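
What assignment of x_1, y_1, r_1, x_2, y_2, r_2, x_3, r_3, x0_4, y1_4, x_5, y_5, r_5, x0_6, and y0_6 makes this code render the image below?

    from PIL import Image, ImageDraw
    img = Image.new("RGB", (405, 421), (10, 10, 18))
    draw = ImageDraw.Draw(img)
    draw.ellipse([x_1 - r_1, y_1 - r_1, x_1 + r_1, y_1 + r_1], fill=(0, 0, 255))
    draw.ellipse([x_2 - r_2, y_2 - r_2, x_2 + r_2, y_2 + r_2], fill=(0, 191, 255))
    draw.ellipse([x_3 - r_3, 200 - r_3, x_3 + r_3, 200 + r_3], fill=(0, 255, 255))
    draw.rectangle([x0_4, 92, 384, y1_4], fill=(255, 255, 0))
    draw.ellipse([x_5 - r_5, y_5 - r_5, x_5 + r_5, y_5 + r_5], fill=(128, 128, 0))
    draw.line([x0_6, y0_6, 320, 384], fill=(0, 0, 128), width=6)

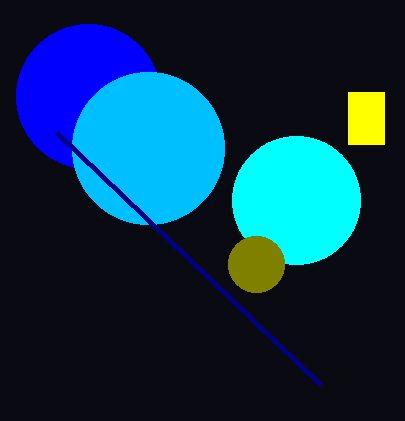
x_1 = 88
y_1 = 96
r_1 = 72
x_2 = 148
y_2 = 148
r_2 = 76
x_3 = 296
r_3 = 64
x0_4 = 348
y1_4 = 144
x_5 = 256
y_5 = 264
r_5 = 28
x0_6 = 56
y0_6 = 132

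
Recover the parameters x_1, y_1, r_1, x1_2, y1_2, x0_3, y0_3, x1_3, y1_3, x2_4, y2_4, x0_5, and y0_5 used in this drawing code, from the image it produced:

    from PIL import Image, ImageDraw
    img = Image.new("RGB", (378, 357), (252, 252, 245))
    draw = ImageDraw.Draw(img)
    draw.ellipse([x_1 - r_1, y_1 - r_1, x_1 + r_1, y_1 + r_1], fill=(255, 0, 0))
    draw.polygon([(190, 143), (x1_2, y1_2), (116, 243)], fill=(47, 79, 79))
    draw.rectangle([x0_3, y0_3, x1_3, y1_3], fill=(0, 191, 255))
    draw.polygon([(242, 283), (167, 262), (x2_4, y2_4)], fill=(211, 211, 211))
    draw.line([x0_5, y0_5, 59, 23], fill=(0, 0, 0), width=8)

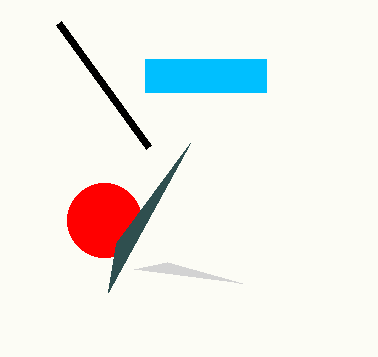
x_1 = 104, y_1 = 220, r_1 = 37, x1_2 = 108, y1_2 = 292, x0_3 = 145, y0_3 = 59, x1_3 = 266, y1_3 = 92, x2_4 = 134, y2_4 = 269, x0_5 = 149, y0_5 = 147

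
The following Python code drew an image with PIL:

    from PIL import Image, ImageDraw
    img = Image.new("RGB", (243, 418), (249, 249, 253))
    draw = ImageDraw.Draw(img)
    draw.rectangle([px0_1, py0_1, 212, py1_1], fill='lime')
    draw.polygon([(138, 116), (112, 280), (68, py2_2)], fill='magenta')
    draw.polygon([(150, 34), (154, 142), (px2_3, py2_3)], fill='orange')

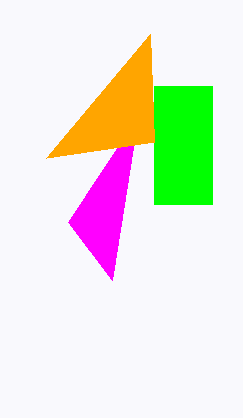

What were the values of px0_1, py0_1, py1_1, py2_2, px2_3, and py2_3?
px0_1 = 154
py0_1 = 86
py1_1 = 204
py2_2 = 222
px2_3 = 46
py2_3 = 158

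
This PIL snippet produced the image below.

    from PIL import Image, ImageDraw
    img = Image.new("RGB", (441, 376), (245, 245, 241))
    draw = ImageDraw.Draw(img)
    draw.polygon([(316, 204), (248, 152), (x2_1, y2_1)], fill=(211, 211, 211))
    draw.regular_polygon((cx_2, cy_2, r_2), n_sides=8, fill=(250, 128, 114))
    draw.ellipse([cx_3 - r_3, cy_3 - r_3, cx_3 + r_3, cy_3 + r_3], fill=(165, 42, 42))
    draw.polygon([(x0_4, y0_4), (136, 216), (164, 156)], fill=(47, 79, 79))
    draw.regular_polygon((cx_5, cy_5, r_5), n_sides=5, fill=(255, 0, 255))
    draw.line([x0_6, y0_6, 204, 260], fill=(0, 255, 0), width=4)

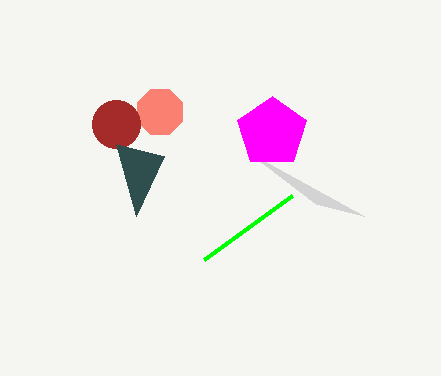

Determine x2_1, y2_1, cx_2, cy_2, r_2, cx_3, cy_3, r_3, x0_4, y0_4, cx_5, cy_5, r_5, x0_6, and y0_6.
x2_1 = 364
y2_1 = 216
cx_2 = 160
cy_2 = 112
r_2 = 24
cx_3 = 116
cy_3 = 124
r_3 = 24
x0_4 = 116
y0_4 = 144
cx_5 = 272
cy_5 = 132
r_5 = 36
x0_6 = 292
y0_6 = 196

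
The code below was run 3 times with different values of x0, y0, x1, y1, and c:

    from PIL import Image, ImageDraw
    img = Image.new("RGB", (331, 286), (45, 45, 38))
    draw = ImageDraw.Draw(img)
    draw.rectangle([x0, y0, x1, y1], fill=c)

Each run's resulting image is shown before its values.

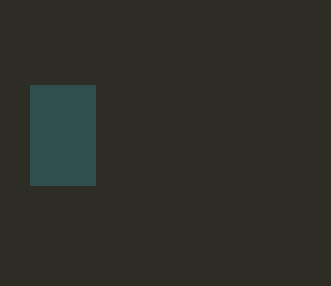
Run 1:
x0 = 30
y0 = 85
x1 = 95
y1 = 185
c = 'darkslategray'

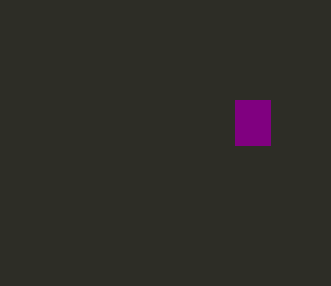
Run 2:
x0 = 235, y0 = 100, x1 = 270, y1 = 145, c = 'purple'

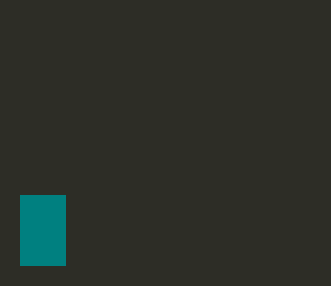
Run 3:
x0 = 20; y0 = 195; x1 = 65; y1 = 265; c = 'teal'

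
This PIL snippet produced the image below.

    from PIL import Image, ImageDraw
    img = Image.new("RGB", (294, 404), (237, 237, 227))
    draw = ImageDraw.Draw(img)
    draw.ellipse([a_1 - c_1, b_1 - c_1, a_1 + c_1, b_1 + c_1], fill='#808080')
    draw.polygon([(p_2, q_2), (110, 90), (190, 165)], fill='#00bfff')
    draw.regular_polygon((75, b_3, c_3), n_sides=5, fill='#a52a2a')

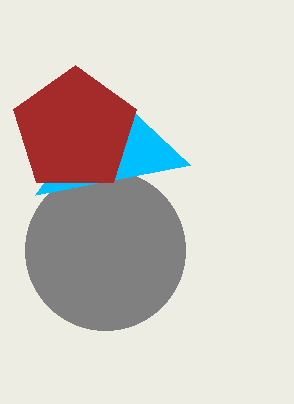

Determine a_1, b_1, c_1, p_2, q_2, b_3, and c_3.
a_1 = 105; b_1 = 250; c_1 = 80; p_2 = 35; q_2 = 195; b_3 = 130; c_3 = 65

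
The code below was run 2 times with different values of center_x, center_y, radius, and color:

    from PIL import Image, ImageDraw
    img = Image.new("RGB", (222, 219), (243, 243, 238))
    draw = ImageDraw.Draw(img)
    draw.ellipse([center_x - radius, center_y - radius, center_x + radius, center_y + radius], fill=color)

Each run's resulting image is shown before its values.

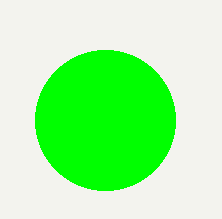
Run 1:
center_x = 105; center_y = 120; radius = 70; color = 'lime'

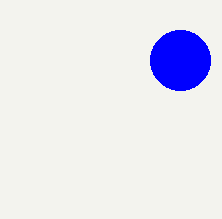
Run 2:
center_x = 180
center_y = 60
radius = 30
color = 'blue'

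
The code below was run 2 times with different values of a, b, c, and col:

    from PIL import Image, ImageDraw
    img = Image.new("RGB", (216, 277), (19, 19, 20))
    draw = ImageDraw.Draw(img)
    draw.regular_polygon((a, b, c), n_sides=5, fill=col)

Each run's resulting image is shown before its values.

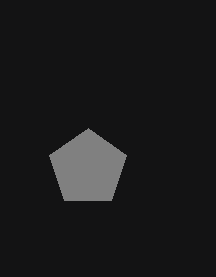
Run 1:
a = 88; b = 168; c = 40; col = 'gray'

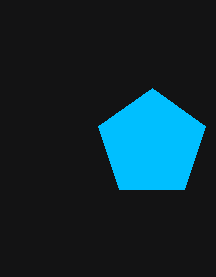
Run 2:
a = 152, b = 144, c = 56, col = 'deepskyblue'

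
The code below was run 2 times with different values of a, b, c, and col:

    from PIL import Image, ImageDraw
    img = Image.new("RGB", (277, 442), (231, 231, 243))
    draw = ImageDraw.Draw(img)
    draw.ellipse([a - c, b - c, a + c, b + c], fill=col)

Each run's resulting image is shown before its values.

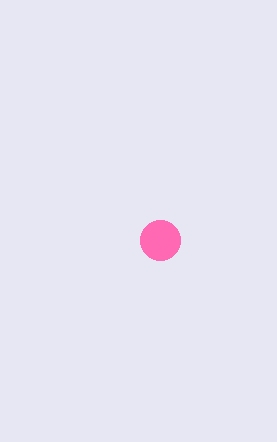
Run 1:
a = 160, b = 240, c = 20, col = 'hotpink'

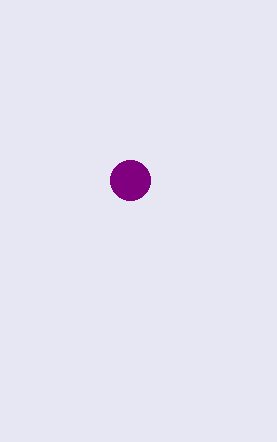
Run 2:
a = 130; b = 180; c = 20; col = 'purple'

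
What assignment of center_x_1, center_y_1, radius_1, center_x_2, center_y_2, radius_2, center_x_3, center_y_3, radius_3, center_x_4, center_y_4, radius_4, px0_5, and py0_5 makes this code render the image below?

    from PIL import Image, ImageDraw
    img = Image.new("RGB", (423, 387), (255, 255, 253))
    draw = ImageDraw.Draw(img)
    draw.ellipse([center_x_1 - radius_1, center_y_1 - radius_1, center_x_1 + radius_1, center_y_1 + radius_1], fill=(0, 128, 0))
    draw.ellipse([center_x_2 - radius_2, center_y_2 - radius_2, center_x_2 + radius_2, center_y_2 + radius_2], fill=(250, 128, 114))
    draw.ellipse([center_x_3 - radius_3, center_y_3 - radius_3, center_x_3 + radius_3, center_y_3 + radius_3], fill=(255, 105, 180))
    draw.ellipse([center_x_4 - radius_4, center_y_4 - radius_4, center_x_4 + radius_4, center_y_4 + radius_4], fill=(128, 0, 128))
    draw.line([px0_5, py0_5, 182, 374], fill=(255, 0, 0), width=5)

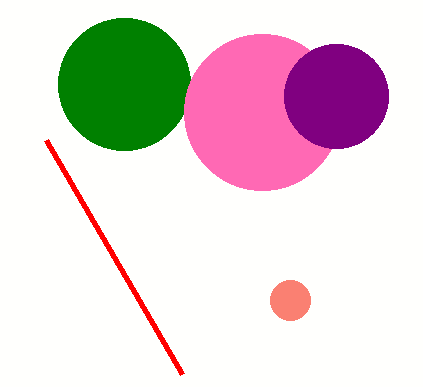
center_x_1 = 124, center_y_1 = 84, radius_1 = 66, center_x_2 = 290, center_y_2 = 300, radius_2 = 20, center_x_3 = 262, center_y_3 = 112, radius_3 = 78, center_x_4 = 336, center_y_4 = 96, radius_4 = 52, px0_5 = 46, py0_5 = 140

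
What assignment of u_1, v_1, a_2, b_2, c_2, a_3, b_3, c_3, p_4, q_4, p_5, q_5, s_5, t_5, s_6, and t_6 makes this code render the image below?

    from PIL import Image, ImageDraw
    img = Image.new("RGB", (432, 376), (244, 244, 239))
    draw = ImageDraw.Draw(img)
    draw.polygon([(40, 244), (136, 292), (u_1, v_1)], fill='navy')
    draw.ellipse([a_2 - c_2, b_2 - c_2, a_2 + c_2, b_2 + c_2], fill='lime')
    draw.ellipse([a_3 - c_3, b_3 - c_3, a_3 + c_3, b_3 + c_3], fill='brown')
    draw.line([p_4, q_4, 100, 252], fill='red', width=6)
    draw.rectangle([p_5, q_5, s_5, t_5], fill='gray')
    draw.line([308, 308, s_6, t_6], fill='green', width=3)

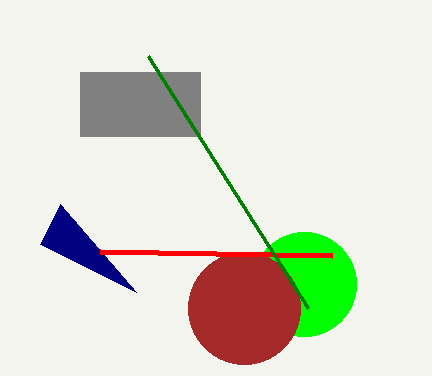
u_1 = 60
v_1 = 204
a_2 = 304
b_2 = 284
c_2 = 52
a_3 = 244
b_3 = 308
c_3 = 56
p_4 = 332
q_4 = 256
p_5 = 80
q_5 = 72
s_5 = 200
t_5 = 136
s_6 = 148
t_6 = 56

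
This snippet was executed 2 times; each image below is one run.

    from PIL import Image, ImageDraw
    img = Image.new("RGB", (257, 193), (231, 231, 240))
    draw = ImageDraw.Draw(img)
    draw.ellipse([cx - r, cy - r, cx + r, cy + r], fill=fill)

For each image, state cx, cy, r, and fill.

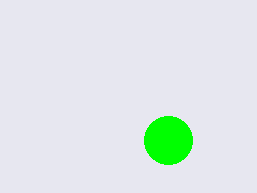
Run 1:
cx = 168; cy = 140; r = 24; fill = 'lime'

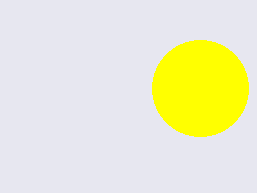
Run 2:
cx = 200, cy = 88, r = 48, fill = 'yellow'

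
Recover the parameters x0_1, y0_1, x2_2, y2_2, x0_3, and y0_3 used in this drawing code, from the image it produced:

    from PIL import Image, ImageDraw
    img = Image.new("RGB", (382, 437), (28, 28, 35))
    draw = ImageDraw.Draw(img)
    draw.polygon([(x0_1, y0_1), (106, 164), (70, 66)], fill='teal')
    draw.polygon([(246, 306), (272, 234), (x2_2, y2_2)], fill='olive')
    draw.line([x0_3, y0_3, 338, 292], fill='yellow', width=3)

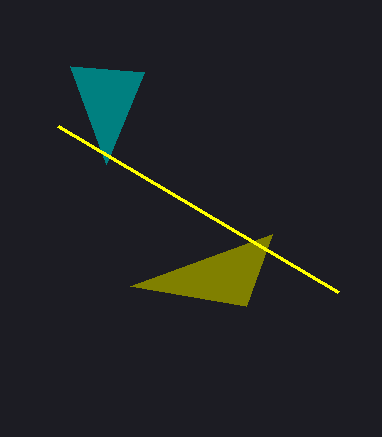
x0_1 = 144; y0_1 = 72; x2_2 = 130; y2_2 = 286; x0_3 = 58; y0_3 = 126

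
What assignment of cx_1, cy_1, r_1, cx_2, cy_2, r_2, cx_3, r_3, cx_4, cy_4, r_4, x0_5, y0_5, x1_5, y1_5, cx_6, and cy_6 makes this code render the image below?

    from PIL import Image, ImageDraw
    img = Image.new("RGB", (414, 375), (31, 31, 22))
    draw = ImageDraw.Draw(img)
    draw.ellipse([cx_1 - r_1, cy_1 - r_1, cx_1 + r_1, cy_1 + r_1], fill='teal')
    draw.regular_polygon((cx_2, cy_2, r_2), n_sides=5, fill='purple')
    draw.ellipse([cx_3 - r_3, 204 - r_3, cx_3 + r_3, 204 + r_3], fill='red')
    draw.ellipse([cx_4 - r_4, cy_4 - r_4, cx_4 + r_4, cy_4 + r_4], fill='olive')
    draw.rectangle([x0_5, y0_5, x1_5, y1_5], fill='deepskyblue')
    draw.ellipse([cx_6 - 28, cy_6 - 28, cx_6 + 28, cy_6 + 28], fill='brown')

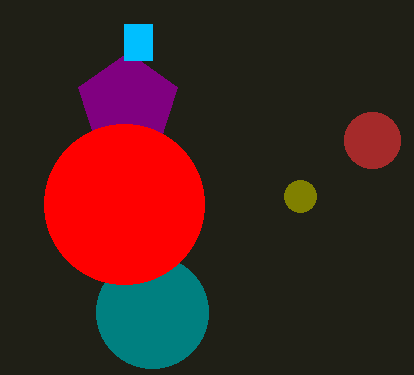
cx_1 = 152, cy_1 = 312, r_1 = 56, cx_2 = 128, cy_2 = 104, r_2 = 52, cx_3 = 124, r_3 = 80, cx_4 = 300, cy_4 = 196, r_4 = 16, x0_5 = 124, y0_5 = 24, x1_5 = 152, y1_5 = 60, cx_6 = 372, cy_6 = 140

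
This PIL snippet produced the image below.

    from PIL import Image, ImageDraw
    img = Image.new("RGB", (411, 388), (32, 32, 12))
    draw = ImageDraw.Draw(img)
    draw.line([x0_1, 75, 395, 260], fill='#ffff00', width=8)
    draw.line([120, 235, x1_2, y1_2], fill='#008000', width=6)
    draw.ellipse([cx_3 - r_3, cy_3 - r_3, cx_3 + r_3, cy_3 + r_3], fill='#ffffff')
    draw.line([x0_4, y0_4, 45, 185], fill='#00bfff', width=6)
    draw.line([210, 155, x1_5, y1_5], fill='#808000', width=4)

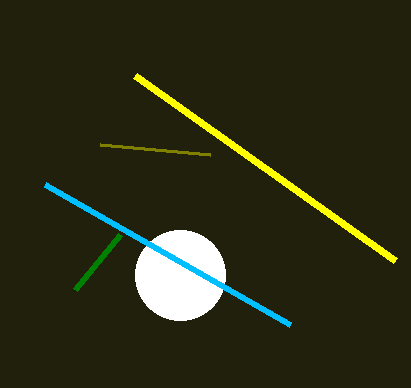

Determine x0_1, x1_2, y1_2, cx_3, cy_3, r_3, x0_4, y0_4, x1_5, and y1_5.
x0_1 = 135; x1_2 = 75; y1_2 = 290; cx_3 = 180; cy_3 = 275; r_3 = 45; x0_4 = 290; y0_4 = 325; x1_5 = 100; y1_5 = 145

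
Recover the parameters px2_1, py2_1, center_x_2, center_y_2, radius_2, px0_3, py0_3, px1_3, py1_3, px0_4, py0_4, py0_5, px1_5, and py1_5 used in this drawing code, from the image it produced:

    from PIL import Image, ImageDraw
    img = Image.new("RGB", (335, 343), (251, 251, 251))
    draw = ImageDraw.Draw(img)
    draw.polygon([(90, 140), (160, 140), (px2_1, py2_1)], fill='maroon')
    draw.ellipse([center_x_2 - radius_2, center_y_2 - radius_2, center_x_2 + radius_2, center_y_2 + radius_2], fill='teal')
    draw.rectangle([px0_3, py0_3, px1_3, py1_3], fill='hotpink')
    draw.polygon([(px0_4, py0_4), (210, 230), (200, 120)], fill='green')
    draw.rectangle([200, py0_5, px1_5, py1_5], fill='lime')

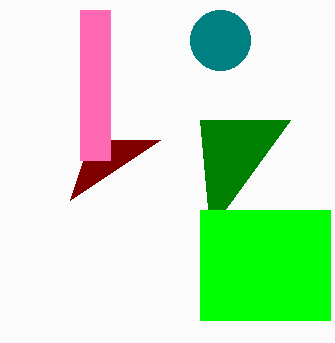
px2_1 = 70; py2_1 = 200; center_x_2 = 220; center_y_2 = 40; radius_2 = 30; px0_3 = 80; py0_3 = 10; px1_3 = 110; py1_3 = 160; px0_4 = 290; py0_4 = 120; py0_5 = 210; px1_5 = 330; py1_5 = 320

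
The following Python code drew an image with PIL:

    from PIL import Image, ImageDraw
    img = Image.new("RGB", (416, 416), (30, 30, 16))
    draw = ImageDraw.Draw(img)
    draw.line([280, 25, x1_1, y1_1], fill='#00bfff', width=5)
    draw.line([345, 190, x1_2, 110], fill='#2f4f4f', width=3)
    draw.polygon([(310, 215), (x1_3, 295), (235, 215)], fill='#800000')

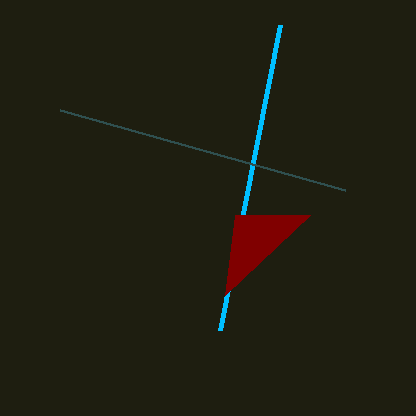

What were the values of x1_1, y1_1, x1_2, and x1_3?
x1_1 = 220; y1_1 = 330; x1_2 = 60; x1_3 = 225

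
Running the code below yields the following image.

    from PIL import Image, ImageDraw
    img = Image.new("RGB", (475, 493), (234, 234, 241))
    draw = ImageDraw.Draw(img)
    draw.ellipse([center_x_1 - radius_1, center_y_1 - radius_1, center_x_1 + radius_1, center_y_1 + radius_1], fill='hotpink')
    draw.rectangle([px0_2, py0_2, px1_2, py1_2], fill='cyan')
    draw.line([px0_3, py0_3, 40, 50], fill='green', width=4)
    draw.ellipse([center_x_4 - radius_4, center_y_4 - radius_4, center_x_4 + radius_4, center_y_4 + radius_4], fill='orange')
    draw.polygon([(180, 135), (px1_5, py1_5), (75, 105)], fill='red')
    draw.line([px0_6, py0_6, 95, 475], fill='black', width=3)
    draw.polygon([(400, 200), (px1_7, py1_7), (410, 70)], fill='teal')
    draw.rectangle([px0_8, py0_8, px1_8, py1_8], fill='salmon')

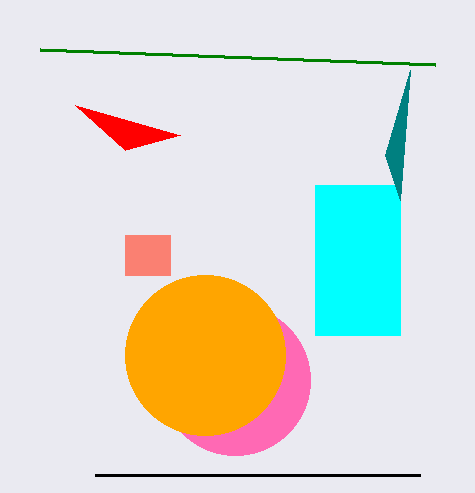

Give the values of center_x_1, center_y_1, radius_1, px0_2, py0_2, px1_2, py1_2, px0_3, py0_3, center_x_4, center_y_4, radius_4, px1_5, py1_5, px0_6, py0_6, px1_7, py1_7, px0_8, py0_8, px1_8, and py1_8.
center_x_1 = 235, center_y_1 = 380, radius_1 = 75, px0_2 = 315, py0_2 = 185, px1_2 = 400, py1_2 = 335, px0_3 = 435, py0_3 = 65, center_x_4 = 205, center_y_4 = 355, radius_4 = 80, px1_5 = 125, py1_5 = 150, px0_6 = 420, py0_6 = 475, px1_7 = 385, py1_7 = 155, px0_8 = 125, py0_8 = 235, px1_8 = 170, py1_8 = 275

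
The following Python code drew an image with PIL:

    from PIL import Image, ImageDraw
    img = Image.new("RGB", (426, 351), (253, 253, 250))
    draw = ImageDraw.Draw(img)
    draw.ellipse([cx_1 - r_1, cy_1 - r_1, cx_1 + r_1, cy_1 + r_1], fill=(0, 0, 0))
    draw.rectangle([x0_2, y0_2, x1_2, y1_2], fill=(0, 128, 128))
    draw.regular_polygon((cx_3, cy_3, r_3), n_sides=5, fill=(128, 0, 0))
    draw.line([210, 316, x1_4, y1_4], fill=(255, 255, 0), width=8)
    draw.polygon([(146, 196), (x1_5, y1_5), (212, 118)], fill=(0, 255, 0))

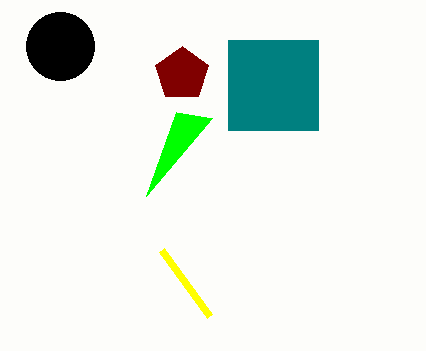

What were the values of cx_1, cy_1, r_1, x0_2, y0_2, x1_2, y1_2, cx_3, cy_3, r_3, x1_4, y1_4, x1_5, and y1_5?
cx_1 = 60, cy_1 = 46, r_1 = 34, x0_2 = 228, y0_2 = 40, x1_2 = 318, y1_2 = 130, cx_3 = 182, cy_3 = 74, r_3 = 28, x1_4 = 162, y1_4 = 250, x1_5 = 176, y1_5 = 112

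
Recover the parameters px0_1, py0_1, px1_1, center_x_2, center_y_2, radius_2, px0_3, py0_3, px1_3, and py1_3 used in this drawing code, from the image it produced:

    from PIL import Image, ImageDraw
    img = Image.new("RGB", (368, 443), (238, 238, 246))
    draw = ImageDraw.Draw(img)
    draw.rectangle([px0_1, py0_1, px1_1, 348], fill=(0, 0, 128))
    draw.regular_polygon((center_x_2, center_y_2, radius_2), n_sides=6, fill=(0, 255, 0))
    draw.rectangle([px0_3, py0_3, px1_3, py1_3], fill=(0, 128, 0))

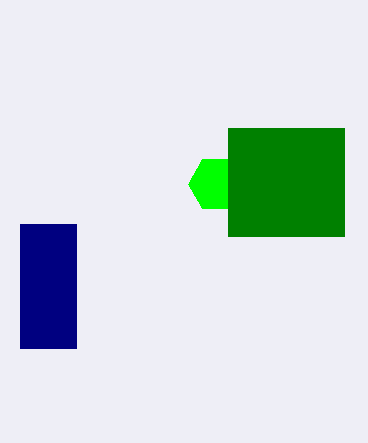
px0_1 = 20; py0_1 = 224; px1_1 = 76; center_x_2 = 216; center_y_2 = 184; radius_2 = 28; px0_3 = 228; py0_3 = 128; px1_3 = 344; py1_3 = 236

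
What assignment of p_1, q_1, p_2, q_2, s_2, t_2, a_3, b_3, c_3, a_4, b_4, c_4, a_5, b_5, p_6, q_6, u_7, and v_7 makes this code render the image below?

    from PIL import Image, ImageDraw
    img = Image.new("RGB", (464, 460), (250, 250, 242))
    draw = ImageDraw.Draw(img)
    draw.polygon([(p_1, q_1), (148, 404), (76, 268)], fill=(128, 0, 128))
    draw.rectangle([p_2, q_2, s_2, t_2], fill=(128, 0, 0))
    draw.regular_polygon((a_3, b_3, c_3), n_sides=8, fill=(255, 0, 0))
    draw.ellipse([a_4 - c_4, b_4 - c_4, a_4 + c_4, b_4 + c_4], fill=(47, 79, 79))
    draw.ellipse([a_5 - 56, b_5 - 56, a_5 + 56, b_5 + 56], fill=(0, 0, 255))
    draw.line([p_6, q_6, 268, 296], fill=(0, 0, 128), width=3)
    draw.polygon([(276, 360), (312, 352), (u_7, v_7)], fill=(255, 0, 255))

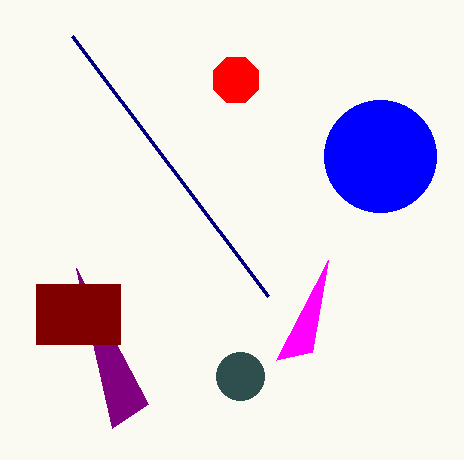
p_1 = 112
q_1 = 428
p_2 = 36
q_2 = 284
s_2 = 120
t_2 = 344
a_3 = 236
b_3 = 80
c_3 = 24
a_4 = 240
b_4 = 376
c_4 = 24
a_5 = 380
b_5 = 156
p_6 = 72
q_6 = 36
u_7 = 328
v_7 = 260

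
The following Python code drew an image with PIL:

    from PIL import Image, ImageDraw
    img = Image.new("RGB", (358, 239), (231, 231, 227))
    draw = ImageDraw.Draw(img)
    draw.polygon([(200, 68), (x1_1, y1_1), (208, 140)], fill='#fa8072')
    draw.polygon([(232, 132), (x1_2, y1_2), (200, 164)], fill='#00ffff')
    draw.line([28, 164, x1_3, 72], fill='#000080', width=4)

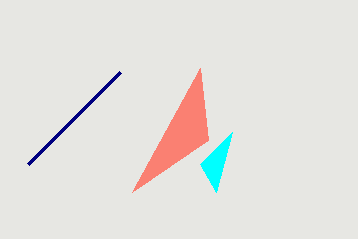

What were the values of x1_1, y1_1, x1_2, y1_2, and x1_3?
x1_1 = 132, y1_1 = 192, x1_2 = 216, y1_2 = 192, x1_3 = 120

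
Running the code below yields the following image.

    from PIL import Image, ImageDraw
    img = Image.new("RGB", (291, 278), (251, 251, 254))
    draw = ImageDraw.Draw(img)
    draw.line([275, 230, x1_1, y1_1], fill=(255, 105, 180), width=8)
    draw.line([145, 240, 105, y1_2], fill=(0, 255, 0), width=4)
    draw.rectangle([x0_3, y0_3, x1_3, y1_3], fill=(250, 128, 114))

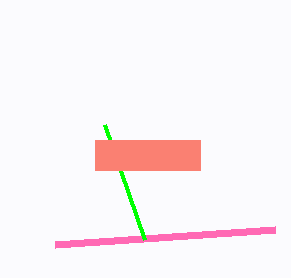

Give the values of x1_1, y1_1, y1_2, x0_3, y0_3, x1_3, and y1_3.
x1_1 = 55
y1_1 = 245
y1_2 = 125
x0_3 = 95
y0_3 = 140
x1_3 = 200
y1_3 = 170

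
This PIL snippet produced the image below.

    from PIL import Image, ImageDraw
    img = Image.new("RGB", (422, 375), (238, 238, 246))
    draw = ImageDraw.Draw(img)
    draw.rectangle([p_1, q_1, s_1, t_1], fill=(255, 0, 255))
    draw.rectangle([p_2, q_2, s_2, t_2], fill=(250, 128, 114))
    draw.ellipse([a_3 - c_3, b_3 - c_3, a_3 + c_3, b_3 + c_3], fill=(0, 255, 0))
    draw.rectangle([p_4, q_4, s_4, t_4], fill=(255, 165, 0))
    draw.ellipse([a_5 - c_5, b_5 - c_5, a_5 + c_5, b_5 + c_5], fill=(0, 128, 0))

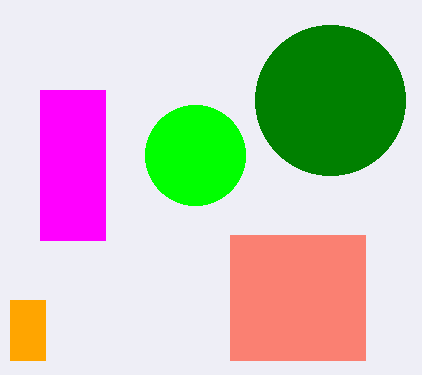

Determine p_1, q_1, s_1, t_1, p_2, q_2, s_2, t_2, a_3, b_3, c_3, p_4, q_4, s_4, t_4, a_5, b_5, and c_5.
p_1 = 40
q_1 = 90
s_1 = 105
t_1 = 240
p_2 = 230
q_2 = 235
s_2 = 365
t_2 = 360
a_3 = 195
b_3 = 155
c_3 = 50
p_4 = 10
q_4 = 300
s_4 = 45
t_4 = 360
a_5 = 330
b_5 = 100
c_5 = 75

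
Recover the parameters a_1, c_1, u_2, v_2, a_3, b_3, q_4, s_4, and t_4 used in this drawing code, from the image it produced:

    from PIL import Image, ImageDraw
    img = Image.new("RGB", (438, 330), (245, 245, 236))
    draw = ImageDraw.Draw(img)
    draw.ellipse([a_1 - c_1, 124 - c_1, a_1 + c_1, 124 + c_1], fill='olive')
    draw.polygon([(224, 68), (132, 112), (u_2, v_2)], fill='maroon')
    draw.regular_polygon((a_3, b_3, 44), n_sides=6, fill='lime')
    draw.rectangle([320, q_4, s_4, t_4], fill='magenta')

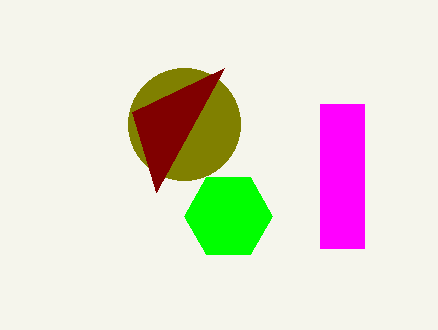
a_1 = 184
c_1 = 56
u_2 = 156
v_2 = 192
a_3 = 228
b_3 = 216
q_4 = 104
s_4 = 364
t_4 = 248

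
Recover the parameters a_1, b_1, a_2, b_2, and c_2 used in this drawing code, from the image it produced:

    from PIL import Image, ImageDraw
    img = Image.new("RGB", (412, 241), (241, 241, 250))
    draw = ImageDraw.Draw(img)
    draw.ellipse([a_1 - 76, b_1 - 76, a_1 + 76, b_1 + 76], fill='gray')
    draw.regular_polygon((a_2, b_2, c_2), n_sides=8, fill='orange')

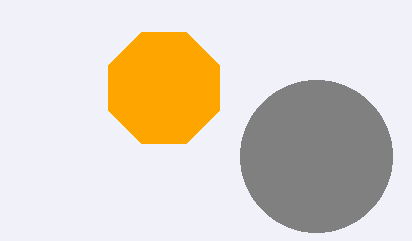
a_1 = 316, b_1 = 156, a_2 = 164, b_2 = 88, c_2 = 60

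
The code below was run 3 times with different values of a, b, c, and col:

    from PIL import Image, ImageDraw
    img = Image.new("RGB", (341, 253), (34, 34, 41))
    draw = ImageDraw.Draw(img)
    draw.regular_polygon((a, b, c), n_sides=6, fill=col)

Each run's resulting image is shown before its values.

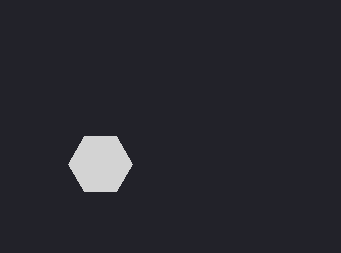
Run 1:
a = 100
b = 164
c = 32
col = 'lightgray'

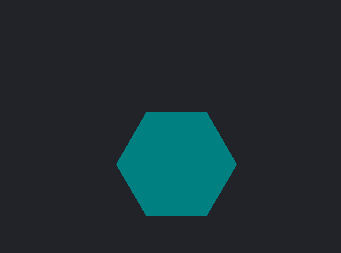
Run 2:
a = 176, b = 164, c = 60, col = 'teal'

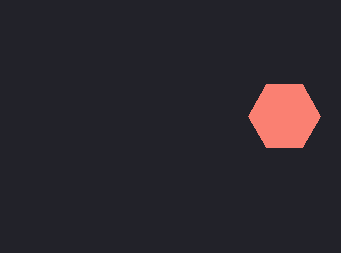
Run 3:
a = 284
b = 116
c = 36
col = 'salmon'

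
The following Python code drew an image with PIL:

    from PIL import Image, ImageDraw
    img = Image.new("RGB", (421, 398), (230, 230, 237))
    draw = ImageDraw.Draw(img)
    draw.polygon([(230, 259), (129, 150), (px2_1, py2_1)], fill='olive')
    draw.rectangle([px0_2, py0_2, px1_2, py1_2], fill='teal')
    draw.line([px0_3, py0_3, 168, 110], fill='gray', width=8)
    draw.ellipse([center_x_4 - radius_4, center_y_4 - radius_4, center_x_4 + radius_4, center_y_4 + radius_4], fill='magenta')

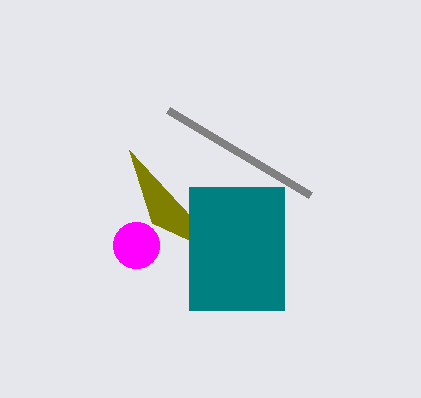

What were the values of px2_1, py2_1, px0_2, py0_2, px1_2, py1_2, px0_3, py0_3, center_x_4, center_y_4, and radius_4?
px2_1 = 152; py2_1 = 223; px0_2 = 189; py0_2 = 187; px1_2 = 284; py1_2 = 310; px0_3 = 310; py0_3 = 195; center_x_4 = 136; center_y_4 = 245; radius_4 = 23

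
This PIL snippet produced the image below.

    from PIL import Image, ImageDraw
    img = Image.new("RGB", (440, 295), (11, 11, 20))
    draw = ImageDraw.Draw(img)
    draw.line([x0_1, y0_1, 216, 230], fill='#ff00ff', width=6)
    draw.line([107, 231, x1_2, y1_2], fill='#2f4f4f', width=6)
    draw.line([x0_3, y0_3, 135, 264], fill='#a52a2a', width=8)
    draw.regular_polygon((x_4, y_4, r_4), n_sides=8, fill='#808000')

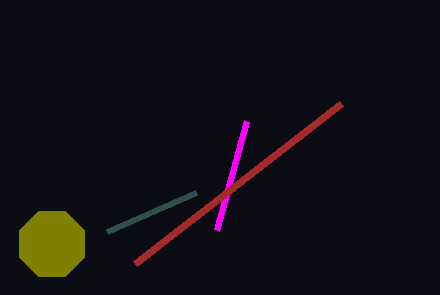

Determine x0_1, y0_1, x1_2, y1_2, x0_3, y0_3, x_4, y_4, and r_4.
x0_1 = 246, y0_1 = 121, x1_2 = 196, y1_2 = 192, x0_3 = 341, y0_3 = 104, x_4 = 52, y_4 = 244, r_4 = 35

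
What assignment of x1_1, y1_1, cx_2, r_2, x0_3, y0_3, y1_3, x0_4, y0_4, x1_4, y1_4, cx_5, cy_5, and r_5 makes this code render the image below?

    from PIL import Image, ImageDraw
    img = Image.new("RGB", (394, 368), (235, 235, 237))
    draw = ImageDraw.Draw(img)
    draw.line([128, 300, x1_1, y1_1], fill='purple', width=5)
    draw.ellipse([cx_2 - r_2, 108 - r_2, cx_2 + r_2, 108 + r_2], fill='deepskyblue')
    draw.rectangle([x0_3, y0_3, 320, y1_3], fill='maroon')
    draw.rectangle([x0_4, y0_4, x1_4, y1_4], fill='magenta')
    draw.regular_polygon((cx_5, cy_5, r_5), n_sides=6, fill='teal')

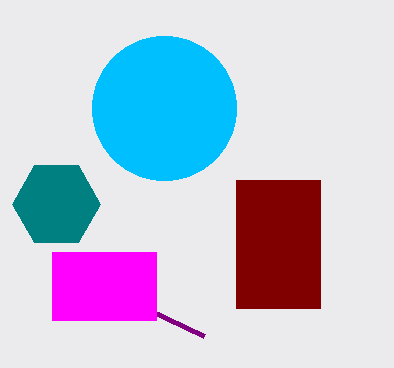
x1_1 = 204
y1_1 = 336
cx_2 = 164
r_2 = 72
x0_3 = 236
y0_3 = 180
y1_3 = 308
x0_4 = 52
y0_4 = 252
x1_4 = 156
y1_4 = 320
cx_5 = 56
cy_5 = 204
r_5 = 44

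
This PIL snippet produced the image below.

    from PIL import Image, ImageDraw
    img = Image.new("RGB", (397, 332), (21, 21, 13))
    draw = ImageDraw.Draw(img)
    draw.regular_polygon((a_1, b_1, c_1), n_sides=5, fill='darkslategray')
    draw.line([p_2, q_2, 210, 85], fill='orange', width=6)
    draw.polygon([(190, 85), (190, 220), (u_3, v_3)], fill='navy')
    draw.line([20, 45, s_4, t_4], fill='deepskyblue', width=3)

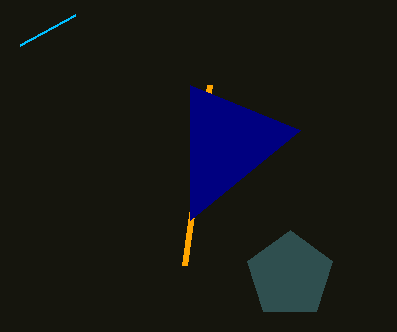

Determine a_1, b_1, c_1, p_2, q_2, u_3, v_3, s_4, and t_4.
a_1 = 290, b_1 = 275, c_1 = 45, p_2 = 185, q_2 = 265, u_3 = 300, v_3 = 130, s_4 = 75, t_4 = 15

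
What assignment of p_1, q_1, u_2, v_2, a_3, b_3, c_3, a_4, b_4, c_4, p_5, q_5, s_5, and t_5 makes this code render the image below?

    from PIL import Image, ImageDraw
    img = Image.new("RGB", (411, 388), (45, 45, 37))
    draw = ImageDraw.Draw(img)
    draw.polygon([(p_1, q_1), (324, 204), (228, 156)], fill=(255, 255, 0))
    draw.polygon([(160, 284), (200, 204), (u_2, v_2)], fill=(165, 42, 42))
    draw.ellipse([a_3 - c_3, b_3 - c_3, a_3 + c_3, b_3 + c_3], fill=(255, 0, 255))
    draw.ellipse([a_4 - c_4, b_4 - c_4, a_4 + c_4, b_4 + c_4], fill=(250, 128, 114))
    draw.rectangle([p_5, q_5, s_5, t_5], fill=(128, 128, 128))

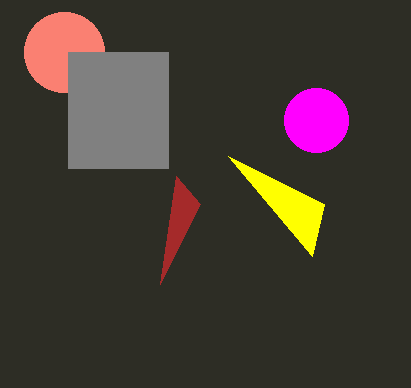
p_1 = 312; q_1 = 256; u_2 = 176; v_2 = 176; a_3 = 316; b_3 = 120; c_3 = 32; a_4 = 64; b_4 = 52; c_4 = 40; p_5 = 68; q_5 = 52; s_5 = 168; t_5 = 168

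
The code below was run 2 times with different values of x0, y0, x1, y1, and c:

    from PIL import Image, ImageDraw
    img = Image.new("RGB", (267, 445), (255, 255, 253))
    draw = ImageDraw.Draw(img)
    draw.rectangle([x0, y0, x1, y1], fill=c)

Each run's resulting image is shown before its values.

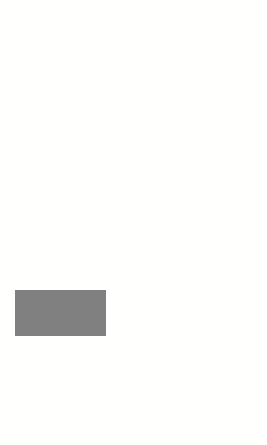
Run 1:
x0 = 15; y0 = 290; x1 = 105; y1 = 335; c = 'gray'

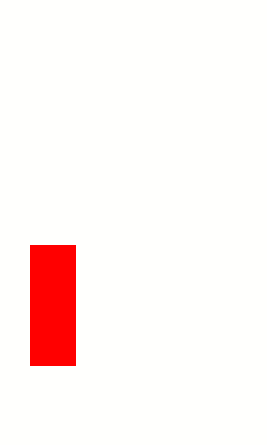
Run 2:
x0 = 30; y0 = 245; x1 = 75; y1 = 365; c = 'red'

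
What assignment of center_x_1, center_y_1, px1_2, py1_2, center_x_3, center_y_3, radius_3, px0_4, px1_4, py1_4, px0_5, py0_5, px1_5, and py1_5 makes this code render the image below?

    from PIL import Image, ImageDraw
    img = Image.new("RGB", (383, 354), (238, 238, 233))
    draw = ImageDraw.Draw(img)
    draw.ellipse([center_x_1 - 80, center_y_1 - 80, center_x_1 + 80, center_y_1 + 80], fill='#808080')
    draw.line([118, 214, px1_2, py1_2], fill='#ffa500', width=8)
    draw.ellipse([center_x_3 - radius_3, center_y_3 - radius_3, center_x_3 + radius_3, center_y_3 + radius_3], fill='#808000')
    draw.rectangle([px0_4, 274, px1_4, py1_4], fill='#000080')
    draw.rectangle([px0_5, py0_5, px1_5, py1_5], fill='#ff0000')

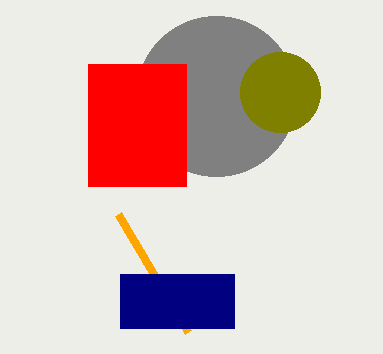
center_x_1 = 216; center_y_1 = 96; px1_2 = 188; py1_2 = 332; center_x_3 = 280; center_y_3 = 92; radius_3 = 40; px0_4 = 120; px1_4 = 234; py1_4 = 328; px0_5 = 88; py0_5 = 64; px1_5 = 186; py1_5 = 186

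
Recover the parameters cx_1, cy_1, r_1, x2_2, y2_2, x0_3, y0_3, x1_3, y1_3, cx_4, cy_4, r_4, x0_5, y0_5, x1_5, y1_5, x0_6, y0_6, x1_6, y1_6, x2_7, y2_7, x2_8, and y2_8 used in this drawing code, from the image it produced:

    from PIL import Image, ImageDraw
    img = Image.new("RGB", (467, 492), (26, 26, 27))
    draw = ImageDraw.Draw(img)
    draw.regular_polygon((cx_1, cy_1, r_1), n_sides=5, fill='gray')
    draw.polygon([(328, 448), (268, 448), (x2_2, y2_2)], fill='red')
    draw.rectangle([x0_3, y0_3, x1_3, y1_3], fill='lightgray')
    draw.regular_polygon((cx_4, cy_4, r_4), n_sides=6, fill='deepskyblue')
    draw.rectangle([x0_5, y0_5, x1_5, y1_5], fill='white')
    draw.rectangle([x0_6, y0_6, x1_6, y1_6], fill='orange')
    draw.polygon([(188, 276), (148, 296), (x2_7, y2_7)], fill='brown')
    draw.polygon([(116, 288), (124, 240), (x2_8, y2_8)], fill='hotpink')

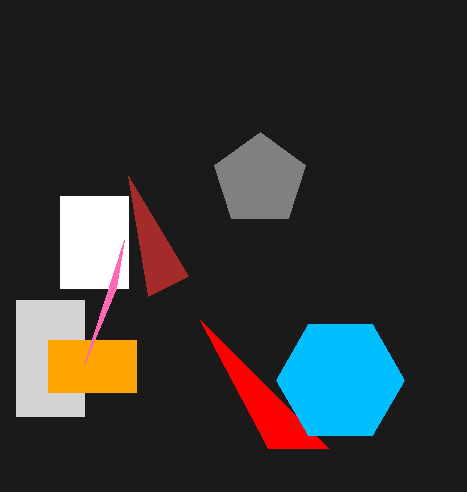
cx_1 = 260; cy_1 = 180; r_1 = 48; x2_2 = 200; y2_2 = 320; x0_3 = 16; y0_3 = 300; x1_3 = 84; y1_3 = 416; cx_4 = 340; cy_4 = 380; r_4 = 64; x0_5 = 60; y0_5 = 196; x1_5 = 128; y1_5 = 288; x0_6 = 48; y0_6 = 340; x1_6 = 136; y1_6 = 392; x2_7 = 128; y2_7 = 176; x2_8 = 84; y2_8 = 364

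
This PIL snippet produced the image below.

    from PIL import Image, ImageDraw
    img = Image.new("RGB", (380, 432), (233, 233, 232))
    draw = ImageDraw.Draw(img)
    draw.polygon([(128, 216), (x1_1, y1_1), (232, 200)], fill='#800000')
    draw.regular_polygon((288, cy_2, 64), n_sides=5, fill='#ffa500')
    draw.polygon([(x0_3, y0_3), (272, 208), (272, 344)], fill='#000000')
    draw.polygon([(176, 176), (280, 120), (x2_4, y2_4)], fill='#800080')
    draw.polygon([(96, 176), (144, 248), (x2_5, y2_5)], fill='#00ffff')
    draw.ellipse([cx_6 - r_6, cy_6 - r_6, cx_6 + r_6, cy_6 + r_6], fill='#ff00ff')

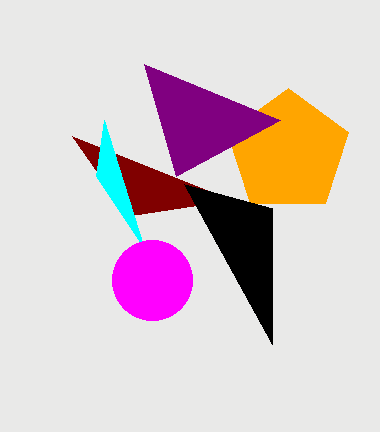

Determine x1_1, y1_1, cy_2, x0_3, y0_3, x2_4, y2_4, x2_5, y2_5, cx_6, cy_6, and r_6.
x1_1 = 72, y1_1 = 136, cy_2 = 152, x0_3 = 184, y0_3 = 184, x2_4 = 144, y2_4 = 64, x2_5 = 104, y2_5 = 120, cx_6 = 152, cy_6 = 280, r_6 = 40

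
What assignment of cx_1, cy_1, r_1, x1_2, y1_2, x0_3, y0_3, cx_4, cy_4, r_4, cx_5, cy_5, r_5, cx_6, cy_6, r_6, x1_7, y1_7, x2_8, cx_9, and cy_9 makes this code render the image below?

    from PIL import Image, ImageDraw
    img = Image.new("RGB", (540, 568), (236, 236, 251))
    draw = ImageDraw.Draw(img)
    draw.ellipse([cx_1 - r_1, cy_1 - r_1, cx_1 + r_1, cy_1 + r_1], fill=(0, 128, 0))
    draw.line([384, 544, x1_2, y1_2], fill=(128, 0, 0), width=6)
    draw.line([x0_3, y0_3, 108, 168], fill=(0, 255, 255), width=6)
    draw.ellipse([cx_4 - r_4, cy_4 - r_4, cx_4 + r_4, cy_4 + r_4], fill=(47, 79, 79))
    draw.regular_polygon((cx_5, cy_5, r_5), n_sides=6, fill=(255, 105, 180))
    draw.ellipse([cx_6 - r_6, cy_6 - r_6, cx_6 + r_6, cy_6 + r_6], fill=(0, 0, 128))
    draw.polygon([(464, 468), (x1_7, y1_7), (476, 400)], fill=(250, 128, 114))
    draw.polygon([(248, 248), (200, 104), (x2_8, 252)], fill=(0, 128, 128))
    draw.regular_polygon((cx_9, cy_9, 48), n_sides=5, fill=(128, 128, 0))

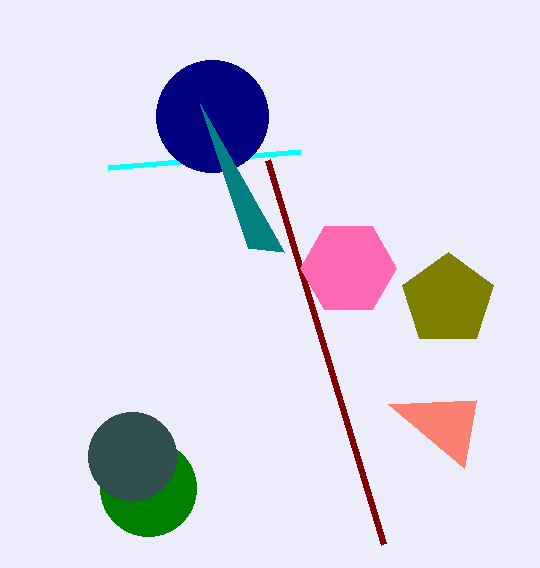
cx_1 = 148; cy_1 = 488; r_1 = 48; x1_2 = 268; y1_2 = 160; x0_3 = 300; y0_3 = 152; cx_4 = 132; cy_4 = 456; r_4 = 44; cx_5 = 348; cy_5 = 268; r_5 = 48; cx_6 = 212; cy_6 = 116; r_6 = 56; x1_7 = 388; y1_7 = 404; x2_8 = 284; cx_9 = 448; cy_9 = 300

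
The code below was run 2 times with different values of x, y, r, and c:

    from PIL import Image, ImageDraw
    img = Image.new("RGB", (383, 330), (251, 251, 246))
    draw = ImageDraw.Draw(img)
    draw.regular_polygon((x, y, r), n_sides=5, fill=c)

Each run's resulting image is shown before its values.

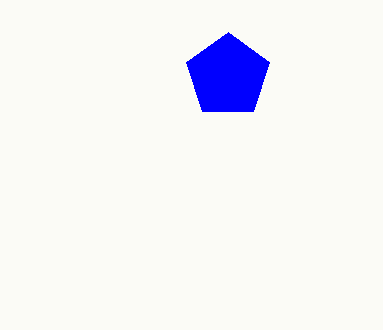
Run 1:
x = 228
y = 76
r = 44
c = 'blue'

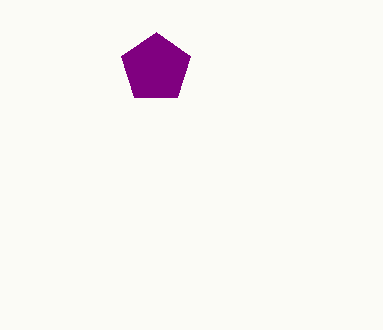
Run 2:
x = 156, y = 68, r = 36, c = 'purple'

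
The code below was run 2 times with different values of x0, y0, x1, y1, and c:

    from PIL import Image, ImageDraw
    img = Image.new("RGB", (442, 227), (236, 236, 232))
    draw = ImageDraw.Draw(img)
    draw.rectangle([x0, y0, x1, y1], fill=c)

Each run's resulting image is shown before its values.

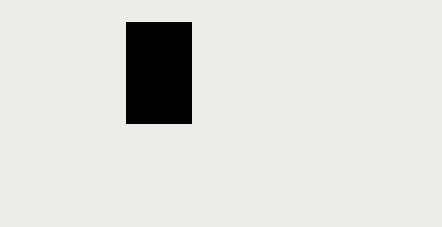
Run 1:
x0 = 126
y0 = 22
x1 = 191
y1 = 123
c = 'black'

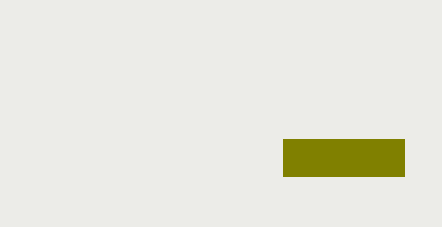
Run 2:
x0 = 283, y0 = 139, x1 = 404, y1 = 176, c = 'olive'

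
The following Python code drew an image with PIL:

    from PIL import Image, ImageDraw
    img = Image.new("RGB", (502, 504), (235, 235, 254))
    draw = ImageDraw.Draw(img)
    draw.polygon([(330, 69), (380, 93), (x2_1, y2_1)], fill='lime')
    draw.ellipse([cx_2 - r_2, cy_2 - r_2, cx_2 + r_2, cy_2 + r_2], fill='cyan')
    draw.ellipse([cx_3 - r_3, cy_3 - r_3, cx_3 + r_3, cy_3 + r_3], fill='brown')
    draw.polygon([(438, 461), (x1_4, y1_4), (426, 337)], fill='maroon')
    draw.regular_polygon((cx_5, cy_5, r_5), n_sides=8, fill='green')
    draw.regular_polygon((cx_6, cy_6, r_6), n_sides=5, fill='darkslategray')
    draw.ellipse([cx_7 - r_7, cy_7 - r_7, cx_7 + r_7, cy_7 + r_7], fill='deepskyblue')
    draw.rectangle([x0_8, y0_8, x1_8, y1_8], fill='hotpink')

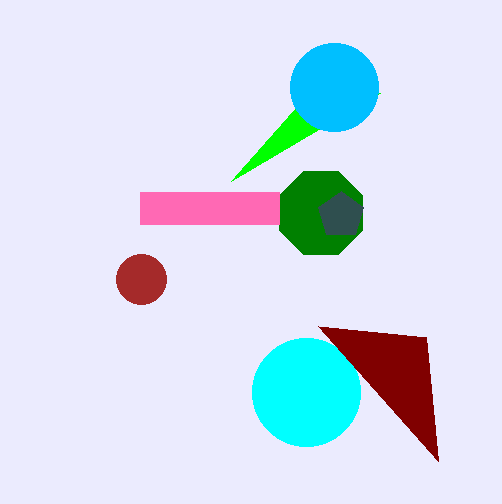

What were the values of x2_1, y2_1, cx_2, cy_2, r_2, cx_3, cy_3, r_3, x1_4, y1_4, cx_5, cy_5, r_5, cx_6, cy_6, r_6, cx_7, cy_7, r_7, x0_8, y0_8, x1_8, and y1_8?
x2_1 = 231, y2_1 = 181, cx_2 = 306, cy_2 = 392, r_2 = 54, cx_3 = 141, cy_3 = 279, r_3 = 25, x1_4 = 318, y1_4 = 326, cx_5 = 321, cy_5 = 213, r_5 = 45, cx_6 = 341, cy_6 = 215, r_6 = 24, cx_7 = 334, cy_7 = 87, r_7 = 44, x0_8 = 140, y0_8 = 192, x1_8 = 279, y1_8 = 224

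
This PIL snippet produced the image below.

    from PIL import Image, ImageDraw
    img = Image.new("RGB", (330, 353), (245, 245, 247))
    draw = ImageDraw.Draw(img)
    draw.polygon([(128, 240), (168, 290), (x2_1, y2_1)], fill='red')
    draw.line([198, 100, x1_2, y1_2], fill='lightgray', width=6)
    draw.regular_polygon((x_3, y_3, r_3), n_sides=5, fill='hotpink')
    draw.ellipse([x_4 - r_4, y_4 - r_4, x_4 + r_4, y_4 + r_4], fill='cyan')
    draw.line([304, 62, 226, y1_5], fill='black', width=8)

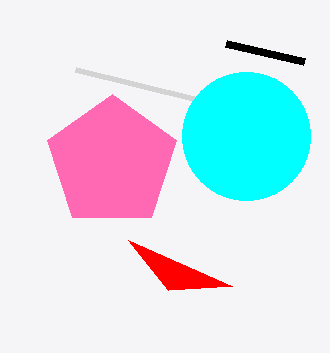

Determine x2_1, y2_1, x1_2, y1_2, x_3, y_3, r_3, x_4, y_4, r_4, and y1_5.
x2_1 = 232, y2_1 = 286, x1_2 = 76, y1_2 = 70, x_3 = 112, y_3 = 162, r_3 = 68, x_4 = 246, y_4 = 136, r_4 = 64, y1_5 = 44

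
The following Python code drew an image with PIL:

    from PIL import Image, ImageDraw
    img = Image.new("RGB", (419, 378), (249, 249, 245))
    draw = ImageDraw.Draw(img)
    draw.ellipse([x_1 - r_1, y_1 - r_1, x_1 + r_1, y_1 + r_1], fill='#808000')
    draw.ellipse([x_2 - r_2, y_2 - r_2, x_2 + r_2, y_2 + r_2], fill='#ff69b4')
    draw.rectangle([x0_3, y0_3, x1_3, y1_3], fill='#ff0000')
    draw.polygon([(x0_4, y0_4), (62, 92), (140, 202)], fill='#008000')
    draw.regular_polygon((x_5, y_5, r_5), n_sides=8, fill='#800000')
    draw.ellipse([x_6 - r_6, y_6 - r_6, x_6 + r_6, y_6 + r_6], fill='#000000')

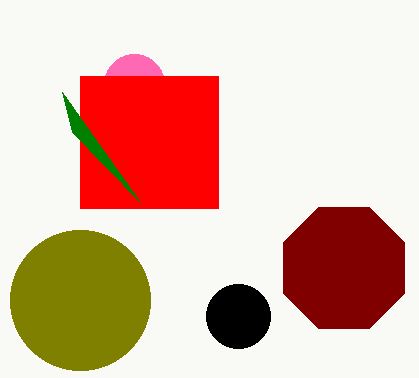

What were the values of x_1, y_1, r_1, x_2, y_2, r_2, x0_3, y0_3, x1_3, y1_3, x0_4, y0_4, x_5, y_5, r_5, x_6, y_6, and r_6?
x_1 = 80, y_1 = 300, r_1 = 70, x_2 = 134, y_2 = 84, r_2 = 30, x0_3 = 80, y0_3 = 76, x1_3 = 218, y1_3 = 208, x0_4 = 72, y0_4 = 132, x_5 = 344, y_5 = 268, r_5 = 66, x_6 = 238, y_6 = 316, r_6 = 32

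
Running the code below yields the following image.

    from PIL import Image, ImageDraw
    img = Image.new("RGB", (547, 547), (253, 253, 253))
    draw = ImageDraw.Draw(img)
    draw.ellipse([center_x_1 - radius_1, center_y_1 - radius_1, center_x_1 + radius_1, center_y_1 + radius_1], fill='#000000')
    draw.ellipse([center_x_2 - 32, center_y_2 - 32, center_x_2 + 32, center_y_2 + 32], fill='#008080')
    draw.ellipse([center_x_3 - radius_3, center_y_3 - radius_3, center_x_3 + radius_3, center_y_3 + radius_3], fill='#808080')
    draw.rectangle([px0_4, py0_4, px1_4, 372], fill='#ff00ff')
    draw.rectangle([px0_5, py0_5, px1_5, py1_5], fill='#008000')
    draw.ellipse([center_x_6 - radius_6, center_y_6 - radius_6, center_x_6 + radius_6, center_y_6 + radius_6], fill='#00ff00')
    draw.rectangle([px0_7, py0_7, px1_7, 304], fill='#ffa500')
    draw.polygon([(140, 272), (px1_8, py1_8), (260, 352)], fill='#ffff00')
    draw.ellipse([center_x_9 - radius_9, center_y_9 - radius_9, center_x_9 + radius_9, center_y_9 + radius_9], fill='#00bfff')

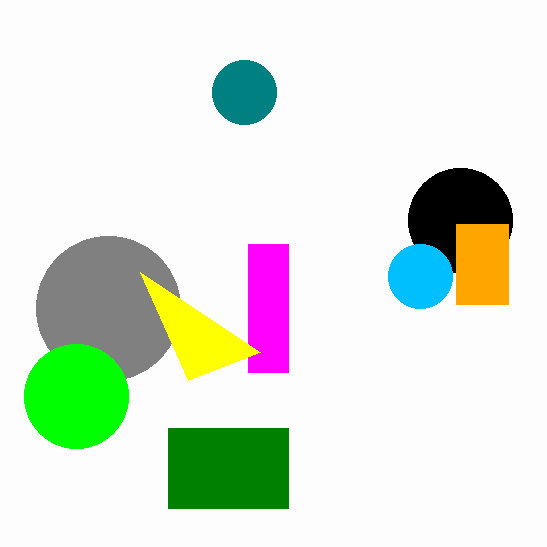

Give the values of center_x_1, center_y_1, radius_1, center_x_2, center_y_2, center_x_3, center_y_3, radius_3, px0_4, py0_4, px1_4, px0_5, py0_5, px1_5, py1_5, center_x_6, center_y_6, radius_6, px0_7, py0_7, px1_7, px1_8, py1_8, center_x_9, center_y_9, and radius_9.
center_x_1 = 460; center_y_1 = 220; radius_1 = 52; center_x_2 = 244; center_y_2 = 92; center_x_3 = 108; center_y_3 = 308; radius_3 = 72; px0_4 = 248; py0_4 = 244; px1_4 = 288; px0_5 = 168; py0_5 = 428; px1_5 = 288; py1_5 = 508; center_x_6 = 76; center_y_6 = 396; radius_6 = 52; px0_7 = 456; py0_7 = 224; px1_7 = 508; px1_8 = 188; py1_8 = 380; center_x_9 = 420; center_y_9 = 276; radius_9 = 32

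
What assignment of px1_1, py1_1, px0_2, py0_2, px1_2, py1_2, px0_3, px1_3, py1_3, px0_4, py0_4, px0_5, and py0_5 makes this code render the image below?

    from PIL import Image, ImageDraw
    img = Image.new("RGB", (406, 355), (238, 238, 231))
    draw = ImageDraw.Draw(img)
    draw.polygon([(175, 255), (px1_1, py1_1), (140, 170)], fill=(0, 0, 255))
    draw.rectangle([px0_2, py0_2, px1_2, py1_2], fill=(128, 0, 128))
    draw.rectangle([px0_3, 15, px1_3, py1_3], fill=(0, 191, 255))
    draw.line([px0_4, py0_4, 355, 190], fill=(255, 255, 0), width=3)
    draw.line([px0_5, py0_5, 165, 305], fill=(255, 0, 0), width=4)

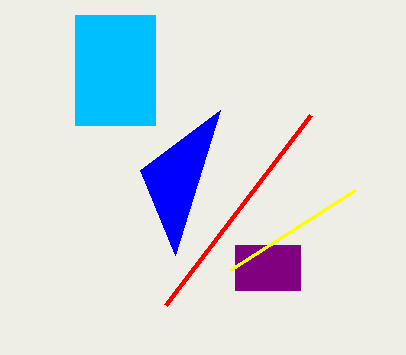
px1_1 = 220
py1_1 = 110
px0_2 = 235
py0_2 = 245
px1_2 = 300
py1_2 = 290
px0_3 = 75
px1_3 = 155
py1_3 = 125
px0_4 = 230
py0_4 = 270
px0_5 = 310
py0_5 = 115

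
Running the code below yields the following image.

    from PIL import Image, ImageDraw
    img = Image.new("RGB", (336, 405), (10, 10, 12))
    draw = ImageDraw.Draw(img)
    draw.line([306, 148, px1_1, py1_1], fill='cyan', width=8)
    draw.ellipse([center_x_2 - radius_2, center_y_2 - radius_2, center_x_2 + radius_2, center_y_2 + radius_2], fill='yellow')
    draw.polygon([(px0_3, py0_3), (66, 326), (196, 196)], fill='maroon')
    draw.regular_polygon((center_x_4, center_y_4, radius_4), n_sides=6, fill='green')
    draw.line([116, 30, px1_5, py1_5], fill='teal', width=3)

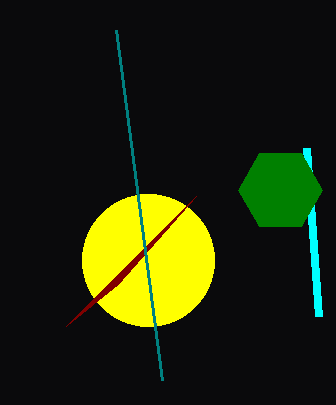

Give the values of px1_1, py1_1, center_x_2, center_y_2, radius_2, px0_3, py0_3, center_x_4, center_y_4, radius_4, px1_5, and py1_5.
px1_1 = 318; py1_1 = 316; center_x_2 = 148; center_y_2 = 260; radius_2 = 66; px0_3 = 118; py0_3 = 284; center_x_4 = 280; center_y_4 = 190; radius_4 = 42; px1_5 = 162; py1_5 = 380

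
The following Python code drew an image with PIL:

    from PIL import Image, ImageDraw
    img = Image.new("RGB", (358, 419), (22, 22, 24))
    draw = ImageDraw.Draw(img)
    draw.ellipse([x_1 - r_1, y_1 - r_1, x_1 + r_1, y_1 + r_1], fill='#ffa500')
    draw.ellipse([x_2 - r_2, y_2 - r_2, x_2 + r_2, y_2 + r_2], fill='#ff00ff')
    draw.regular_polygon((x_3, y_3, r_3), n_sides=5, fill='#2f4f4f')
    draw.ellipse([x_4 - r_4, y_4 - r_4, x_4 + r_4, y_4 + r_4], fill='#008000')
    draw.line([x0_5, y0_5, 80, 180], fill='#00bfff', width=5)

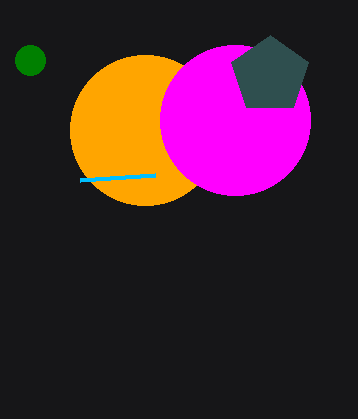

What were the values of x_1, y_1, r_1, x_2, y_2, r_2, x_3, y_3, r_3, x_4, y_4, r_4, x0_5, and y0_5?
x_1 = 145
y_1 = 130
r_1 = 75
x_2 = 235
y_2 = 120
r_2 = 75
x_3 = 270
y_3 = 75
r_3 = 40
x_4 = 30
y_4 = 60
r_4 = 15
x0_5 = 155
y0_5 = 175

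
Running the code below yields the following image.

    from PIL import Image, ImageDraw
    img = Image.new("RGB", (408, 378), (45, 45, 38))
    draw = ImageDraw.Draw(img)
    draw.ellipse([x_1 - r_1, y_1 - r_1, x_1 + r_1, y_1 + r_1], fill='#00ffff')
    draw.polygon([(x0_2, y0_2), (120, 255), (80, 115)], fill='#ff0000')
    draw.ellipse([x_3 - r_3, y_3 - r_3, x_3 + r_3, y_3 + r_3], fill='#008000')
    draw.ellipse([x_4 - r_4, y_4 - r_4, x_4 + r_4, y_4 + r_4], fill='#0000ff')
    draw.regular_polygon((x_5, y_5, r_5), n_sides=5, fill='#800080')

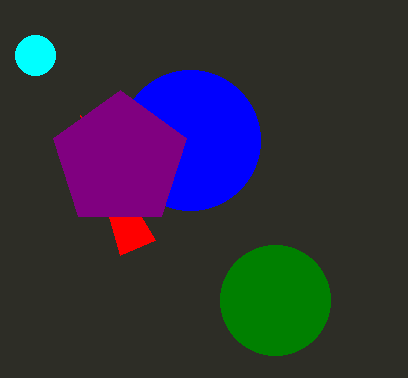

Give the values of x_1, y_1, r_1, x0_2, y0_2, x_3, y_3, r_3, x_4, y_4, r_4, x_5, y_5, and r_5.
x_1 = 35; y_1 = 55; r_1 = 20; x0_2 = 155; y0_2 = 240; x_3 = 275; y_3 = 300; r_3 = 55; x_4 = 190; y_4 = 140; r_4 = 70; x_5 = 120; y_5 = 160; r_5 = 70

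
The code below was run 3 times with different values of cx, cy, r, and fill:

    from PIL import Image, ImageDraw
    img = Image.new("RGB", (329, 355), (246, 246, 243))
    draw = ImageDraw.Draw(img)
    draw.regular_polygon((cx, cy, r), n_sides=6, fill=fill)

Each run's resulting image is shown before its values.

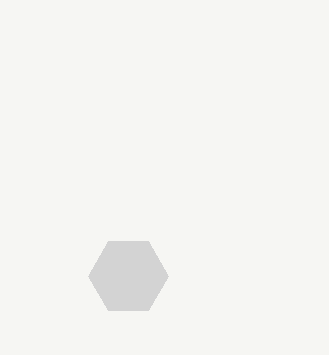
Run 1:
cx = 128, cy = 276, r = 40, fill = 'lightgray'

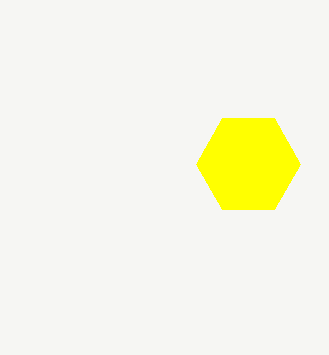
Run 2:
cx = 248, cy = 164, r = 52, fill = 'yellow'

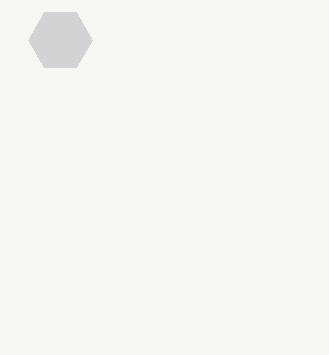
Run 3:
cx = 60, cy = 40, r = 32, fill = 'lightgray'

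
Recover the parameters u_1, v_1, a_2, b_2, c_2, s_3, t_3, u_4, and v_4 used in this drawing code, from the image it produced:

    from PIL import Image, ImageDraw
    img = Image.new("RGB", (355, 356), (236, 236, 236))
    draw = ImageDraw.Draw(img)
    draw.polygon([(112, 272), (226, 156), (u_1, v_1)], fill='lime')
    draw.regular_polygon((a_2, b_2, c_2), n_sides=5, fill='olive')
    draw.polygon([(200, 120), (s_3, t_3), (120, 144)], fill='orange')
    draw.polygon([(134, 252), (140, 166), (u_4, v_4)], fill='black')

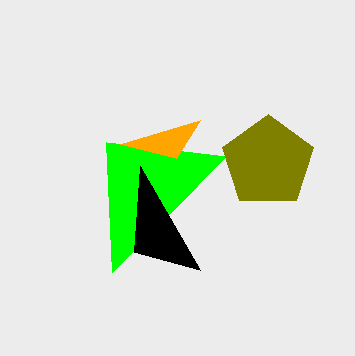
u_1 = 106; v_1 = 142; a_2 = 268; b_2 = 162; c_2 = 48; s_3 = 176; t_3 = 158; u_4 = 200; v_4 = 270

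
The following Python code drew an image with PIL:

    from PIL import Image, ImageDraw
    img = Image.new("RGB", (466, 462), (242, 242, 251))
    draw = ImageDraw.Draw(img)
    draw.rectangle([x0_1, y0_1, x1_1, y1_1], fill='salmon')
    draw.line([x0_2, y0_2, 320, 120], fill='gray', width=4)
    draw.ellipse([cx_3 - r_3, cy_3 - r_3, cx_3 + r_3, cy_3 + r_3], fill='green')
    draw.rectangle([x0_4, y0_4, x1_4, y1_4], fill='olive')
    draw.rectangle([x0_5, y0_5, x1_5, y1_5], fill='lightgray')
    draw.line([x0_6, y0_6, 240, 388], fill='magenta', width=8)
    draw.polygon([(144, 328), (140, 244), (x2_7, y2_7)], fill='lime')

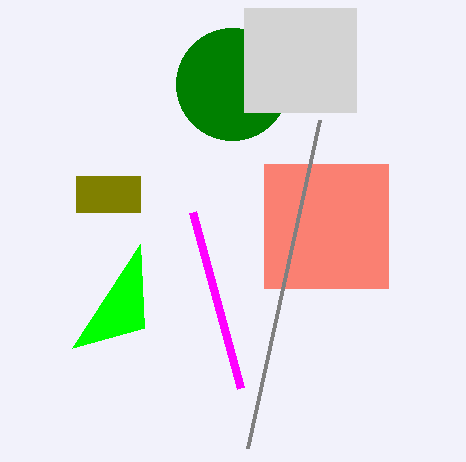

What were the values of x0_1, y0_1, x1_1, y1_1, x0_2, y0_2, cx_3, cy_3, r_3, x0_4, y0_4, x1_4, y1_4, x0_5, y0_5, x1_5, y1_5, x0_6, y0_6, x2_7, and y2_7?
x0_1 = 264, y0_1 = 164, x1_1 = 388, y1_1 = 288, x0_2 = 248, y0_2 = 448, cx_3 = 232, cy_3 = 84, r_3 = 56, x0_4 = 76, y0_4 = 176, x1_4 = 140, y1_4 = 212, x0_5 = 244, y0_5 = 8, x1_5 = 356, y1_5 = 112, x0_6 = 192, y0_6 = 212, x2_7 = 72, y2_7 = 348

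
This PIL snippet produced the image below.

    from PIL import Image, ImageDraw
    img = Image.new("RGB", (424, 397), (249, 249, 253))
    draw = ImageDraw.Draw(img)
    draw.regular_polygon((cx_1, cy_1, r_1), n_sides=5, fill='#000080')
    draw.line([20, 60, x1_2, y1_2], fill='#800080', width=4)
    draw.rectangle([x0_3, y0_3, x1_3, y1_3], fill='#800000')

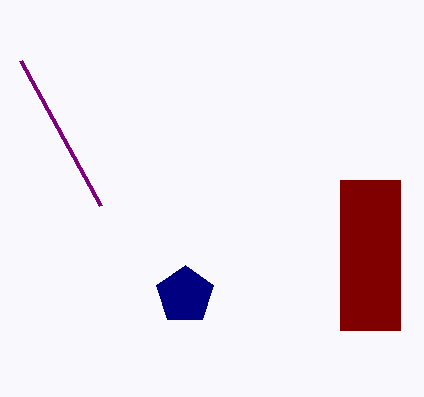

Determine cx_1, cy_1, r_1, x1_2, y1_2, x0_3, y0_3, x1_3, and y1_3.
cx_1 = 185
cy_1 = 295
r_1 = 30
x1_2 = 100
y1_2 = 205
x0_3 = 340
y0_3 = 180
x1_3 = 400
y1_3 = 330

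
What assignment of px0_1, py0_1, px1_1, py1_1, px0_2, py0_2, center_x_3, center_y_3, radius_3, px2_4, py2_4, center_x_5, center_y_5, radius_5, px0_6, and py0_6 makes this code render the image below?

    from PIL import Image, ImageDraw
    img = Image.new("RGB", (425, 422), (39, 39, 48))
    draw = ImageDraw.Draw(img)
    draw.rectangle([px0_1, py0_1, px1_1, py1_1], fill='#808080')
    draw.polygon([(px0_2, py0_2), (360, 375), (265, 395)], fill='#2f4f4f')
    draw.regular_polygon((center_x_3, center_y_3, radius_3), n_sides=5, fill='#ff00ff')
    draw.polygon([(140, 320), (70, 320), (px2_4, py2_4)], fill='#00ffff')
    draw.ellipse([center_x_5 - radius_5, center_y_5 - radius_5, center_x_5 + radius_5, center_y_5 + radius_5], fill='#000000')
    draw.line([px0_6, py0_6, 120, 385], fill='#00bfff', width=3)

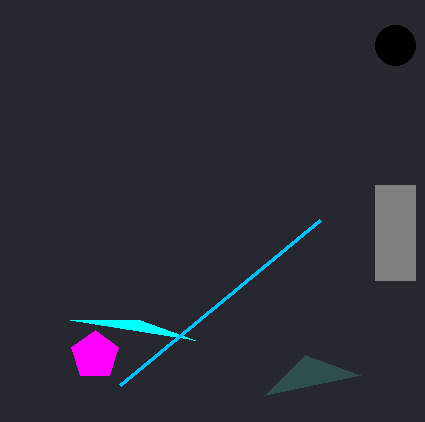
px0_1 = 375, py0_1 = 185, px1_1 = 415, py1_1 = 280, px0_2 = 305, py0_2 = 355, center_x_3 = 95, center_y_3 = 355, radius_3 = 25, px2_4 = 195, py2_4 = 340, center_x_5 = 395, center_y_5 = 45, radius_5 = 20, px0_6 = 320, py0_6 = 220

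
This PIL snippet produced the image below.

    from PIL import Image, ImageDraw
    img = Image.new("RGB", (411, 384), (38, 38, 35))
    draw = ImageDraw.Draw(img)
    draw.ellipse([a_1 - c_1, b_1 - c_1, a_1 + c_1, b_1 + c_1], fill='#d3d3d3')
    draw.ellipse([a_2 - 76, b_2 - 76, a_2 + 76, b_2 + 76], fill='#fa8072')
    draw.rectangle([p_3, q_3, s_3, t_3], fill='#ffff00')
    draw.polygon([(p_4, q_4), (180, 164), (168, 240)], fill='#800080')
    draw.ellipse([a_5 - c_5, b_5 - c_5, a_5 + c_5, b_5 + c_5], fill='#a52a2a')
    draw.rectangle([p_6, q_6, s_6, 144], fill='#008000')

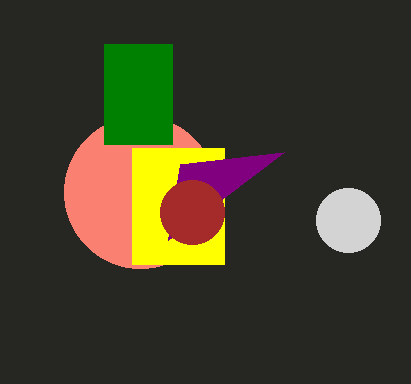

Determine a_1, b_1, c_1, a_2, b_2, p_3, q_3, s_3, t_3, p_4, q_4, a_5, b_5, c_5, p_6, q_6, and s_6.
a_1 = 348, b_1 = 220, c_1 = 32, a_2 = 140, b_2 = 192, p_3 = 132, q_3 = 148, s_3 = 224, t_3 = 264, p_4 = 284, q_4 = 152, a_5 = 192, b_5 = 212, c_5 = 32, p_6 = 104, q_6 = 44, s_6 = 172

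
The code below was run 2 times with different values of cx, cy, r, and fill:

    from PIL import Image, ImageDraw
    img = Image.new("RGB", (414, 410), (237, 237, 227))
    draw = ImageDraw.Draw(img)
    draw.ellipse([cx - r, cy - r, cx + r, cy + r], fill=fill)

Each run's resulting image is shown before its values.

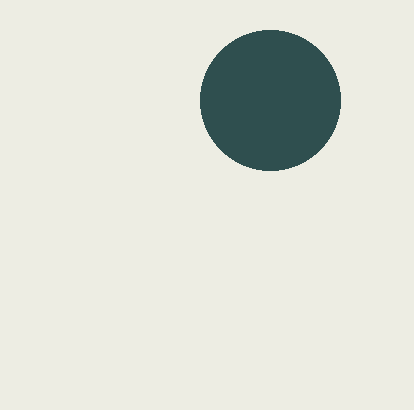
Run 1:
cx = 270; cy = 100; r = 70; fill = 'darkslategray'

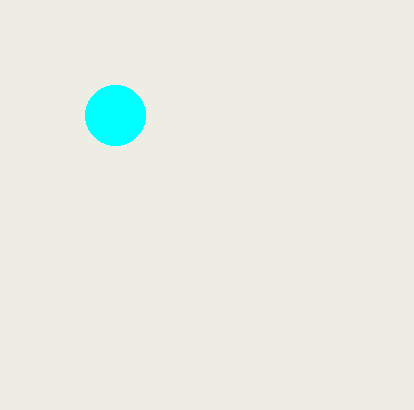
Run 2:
cx = 115; cy = 115; r = 30; fill = 'cyan'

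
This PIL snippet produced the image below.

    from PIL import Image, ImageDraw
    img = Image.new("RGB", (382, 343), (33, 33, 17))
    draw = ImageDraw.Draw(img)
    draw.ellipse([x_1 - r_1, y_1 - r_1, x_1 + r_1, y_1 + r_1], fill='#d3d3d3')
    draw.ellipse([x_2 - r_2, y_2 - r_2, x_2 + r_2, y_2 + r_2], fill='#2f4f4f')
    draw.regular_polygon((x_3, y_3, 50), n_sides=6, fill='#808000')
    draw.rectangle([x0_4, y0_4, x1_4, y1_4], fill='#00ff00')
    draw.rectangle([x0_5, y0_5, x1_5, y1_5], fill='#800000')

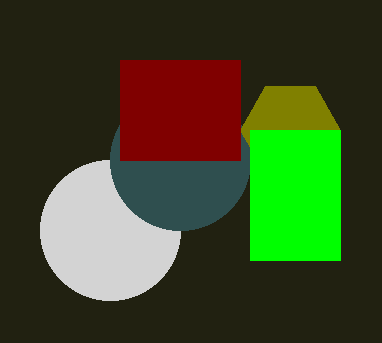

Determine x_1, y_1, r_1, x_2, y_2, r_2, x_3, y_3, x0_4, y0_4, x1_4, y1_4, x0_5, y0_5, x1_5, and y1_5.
x_1 = 110; y_1 = 230; r_1 = 70; x_2 = 180; y_2 = 160; r_2 = 70; x_3 = 290; y_3 = 130; x0_4 = 250; y0_4 = 130; x1_4 = 340; y1_4 = 260; x0_5 = 120; y0_5 = 60; x1_5 = 240; y1_5 = 160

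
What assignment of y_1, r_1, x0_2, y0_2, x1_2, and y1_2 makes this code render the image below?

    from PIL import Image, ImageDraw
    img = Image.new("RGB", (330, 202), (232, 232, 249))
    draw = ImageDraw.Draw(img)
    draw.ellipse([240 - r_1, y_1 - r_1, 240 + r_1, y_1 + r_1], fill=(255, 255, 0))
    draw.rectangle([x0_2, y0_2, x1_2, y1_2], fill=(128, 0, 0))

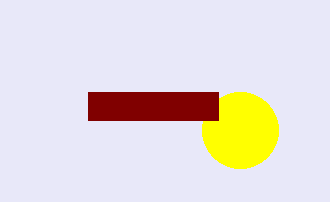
y_1 = 130, r_1 = 38, x0_2 = 88, y0_2 = 92, x1_2 = 218, y1_2 = 120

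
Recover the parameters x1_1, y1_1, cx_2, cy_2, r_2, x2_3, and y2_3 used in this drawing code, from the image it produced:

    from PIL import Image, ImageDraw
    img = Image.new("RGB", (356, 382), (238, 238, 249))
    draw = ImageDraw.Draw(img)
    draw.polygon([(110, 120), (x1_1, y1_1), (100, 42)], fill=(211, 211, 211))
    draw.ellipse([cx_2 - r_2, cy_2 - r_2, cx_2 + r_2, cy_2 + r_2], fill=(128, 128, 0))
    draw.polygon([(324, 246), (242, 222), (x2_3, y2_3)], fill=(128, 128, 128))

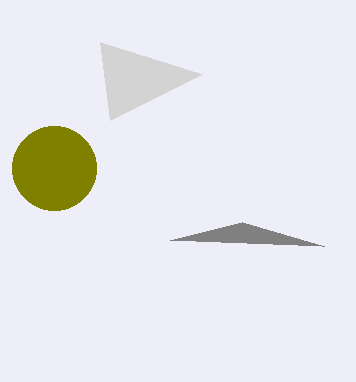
x1_1 = 202, y1_1 = 74, cx_2 = 54, cy_2 = 168, r_2 = 42, x2_3 = 170, y2_3 = 240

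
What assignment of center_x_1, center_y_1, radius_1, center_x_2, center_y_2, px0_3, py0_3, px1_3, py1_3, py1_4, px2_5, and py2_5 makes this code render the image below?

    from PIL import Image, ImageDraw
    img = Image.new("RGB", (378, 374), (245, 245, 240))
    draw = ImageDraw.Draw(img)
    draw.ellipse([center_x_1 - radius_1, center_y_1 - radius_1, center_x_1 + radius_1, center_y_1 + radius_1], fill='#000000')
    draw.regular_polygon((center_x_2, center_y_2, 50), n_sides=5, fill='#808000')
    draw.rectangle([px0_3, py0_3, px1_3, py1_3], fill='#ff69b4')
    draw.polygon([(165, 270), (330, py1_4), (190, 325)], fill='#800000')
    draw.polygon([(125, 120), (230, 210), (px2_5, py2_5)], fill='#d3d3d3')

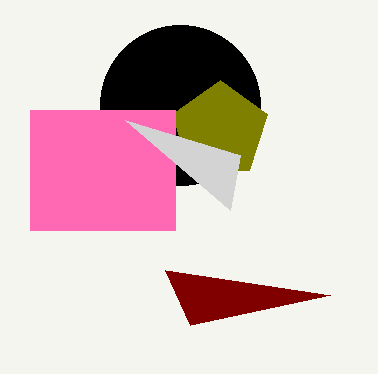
center_x_1 = 180; center_y_1 = 105; radius_1 = 80; center_x_2 = 220; center_y_2 = 130; px0_3 = 30; py0_3 = 110; px1_3 = 175; py1_3 = 230; py1_4 = 295; px2_5 = 240; py2_5 = 155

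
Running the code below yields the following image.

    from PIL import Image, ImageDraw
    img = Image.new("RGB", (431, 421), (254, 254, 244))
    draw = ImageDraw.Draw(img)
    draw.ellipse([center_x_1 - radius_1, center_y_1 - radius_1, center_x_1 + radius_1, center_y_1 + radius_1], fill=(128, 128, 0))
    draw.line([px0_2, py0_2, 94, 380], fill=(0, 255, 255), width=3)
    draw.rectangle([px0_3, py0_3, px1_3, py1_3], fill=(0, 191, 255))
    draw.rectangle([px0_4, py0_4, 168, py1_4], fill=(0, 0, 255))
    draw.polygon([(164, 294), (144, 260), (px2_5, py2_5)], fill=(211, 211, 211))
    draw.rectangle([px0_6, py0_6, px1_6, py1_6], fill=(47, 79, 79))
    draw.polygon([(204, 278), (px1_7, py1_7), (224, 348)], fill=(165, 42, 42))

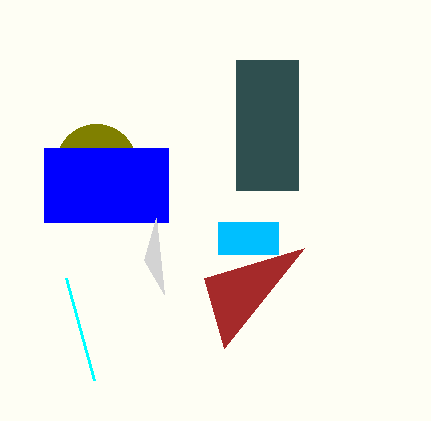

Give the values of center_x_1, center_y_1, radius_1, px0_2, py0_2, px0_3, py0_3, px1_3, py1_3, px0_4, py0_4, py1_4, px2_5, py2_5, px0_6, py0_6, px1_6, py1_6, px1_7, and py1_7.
center_x_1 = 96
center_y_1 = 164
radius_1 = 40
px0_2 = 66
py0_2 = 278
px0_3 = 218
py0_3 = 222
px1_3 = 278
py1_3 = 254
px0_4 = 44
py0_4 = 148
py1_4 = 222
px2_5 = 156
py2_5 = 218
px0_6 = 236
py0_6 = 60
px1_6 = 298
py1_6 = 190
px1_7 = 304
py1_7 = 248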